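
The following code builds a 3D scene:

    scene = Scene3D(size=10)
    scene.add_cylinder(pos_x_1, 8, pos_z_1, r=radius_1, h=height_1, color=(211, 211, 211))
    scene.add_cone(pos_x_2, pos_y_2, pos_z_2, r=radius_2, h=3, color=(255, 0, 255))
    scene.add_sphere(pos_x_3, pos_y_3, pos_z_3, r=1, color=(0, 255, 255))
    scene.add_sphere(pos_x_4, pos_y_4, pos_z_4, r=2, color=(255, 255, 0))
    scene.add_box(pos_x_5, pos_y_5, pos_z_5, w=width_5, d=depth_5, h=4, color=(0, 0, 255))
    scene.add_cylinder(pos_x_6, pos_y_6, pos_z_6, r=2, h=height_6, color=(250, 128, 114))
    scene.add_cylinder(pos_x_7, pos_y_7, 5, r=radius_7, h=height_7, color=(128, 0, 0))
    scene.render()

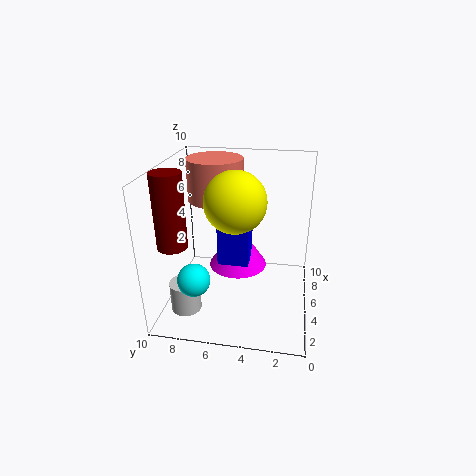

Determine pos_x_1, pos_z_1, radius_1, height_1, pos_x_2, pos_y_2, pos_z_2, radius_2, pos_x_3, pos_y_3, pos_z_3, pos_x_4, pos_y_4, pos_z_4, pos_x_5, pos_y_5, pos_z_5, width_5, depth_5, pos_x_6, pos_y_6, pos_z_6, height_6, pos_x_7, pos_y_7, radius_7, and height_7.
pos_x_1 = 2
pos_z_1 = 1
radius_1 = 1
height_1 = 2
pos_x_2 = 5
pos_y_2 = 5
pos_z_2 = 3
radius_2 = 2
pos_x_3 = 1
pos_y_3 = 7
pos_z_3 = 4
pos_x_4 = 4
pos_y_4 = 5
pos_z_4 = 8
pos_x_5 = 3
pos_y_5 = 4
pos_z_5 = 4
width_5 = 2
depth_5 = 2
pos_x_6 = 7
pos_y_6 = 7
pos_z_6 = 7
height_6 = 3
pos_x_7 = 3
pos_y_7 = 9
radius_7 = 1
height_7 = 5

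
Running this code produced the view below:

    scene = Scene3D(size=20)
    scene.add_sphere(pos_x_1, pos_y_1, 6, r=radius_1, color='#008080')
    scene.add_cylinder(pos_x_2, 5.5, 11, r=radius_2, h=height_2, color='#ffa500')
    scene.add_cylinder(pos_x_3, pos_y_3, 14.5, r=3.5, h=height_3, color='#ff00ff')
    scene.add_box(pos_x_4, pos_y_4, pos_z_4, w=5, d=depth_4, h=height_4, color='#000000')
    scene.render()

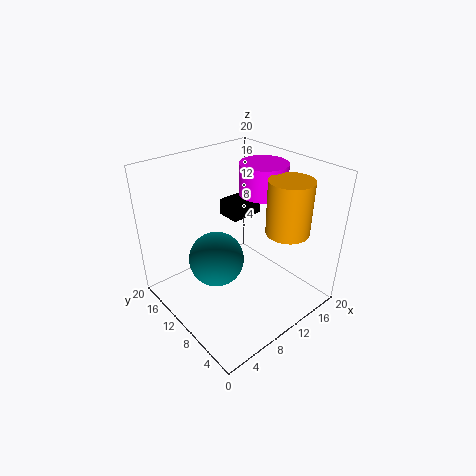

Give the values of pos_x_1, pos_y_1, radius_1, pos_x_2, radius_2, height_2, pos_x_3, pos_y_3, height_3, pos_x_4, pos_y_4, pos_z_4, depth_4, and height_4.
pos_x_1 = 8; pos_y_1 = 12.5; radius_1 = 4; pos_x_2 = 15; radius_2 = 3; height_2 = 7.5; pos_x_3 = 16; pos_y_3 = 11.5; height_3 = 4.5; pos_x_4 = 12; pos_y_4 = 13; pos_z_4 = 10.5; depth_4 = 3.5; height_4 = 2.5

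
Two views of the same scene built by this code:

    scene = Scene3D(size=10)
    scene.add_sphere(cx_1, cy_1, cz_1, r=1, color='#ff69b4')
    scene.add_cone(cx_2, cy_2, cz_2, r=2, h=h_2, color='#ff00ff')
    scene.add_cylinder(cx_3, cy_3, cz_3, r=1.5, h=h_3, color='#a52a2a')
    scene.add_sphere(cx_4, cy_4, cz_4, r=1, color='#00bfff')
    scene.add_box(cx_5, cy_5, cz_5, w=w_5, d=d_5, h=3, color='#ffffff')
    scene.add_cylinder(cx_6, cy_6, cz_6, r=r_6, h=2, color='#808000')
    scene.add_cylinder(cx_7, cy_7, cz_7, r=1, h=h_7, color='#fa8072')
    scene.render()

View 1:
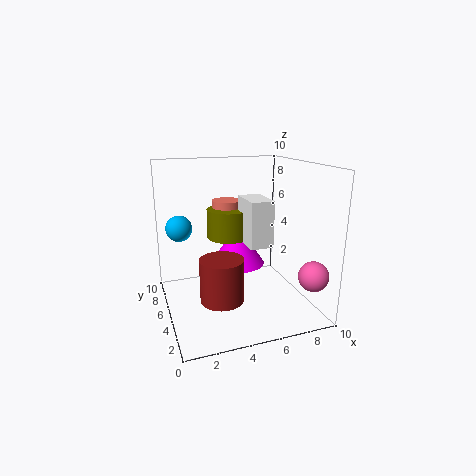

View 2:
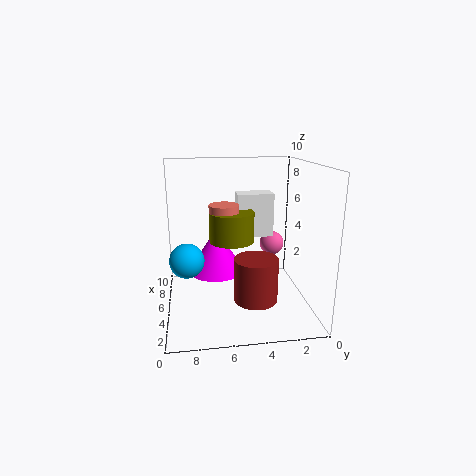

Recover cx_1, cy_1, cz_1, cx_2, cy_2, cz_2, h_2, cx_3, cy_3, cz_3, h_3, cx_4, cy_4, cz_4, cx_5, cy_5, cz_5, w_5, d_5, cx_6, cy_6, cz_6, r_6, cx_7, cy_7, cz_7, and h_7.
cx_1 = 9
cy_1 = 1.5
cz_1 = 3
cx_2 = 5.5
cy_2 = 6.5
cz_2 = 2.5
h_2 = 3
cx_3 = 3.5
cy_3 = 4
cz_3 = 1
h_3 = 3
cx_4 = 1.5
cy_4 = 8.5
cz_4 = 5
cx_5 = 5
cy_5 = 2.5
cz_5 = 5
w_5 = 1.5
d_5 = 2.5
cx_6 = 4.5
cy_6 = 5.5
cz_6 = 5
r_6 = 1.5
cx_7 = 4.5
cy_7 = 6
cz_7 = 6
h_7 = 1.5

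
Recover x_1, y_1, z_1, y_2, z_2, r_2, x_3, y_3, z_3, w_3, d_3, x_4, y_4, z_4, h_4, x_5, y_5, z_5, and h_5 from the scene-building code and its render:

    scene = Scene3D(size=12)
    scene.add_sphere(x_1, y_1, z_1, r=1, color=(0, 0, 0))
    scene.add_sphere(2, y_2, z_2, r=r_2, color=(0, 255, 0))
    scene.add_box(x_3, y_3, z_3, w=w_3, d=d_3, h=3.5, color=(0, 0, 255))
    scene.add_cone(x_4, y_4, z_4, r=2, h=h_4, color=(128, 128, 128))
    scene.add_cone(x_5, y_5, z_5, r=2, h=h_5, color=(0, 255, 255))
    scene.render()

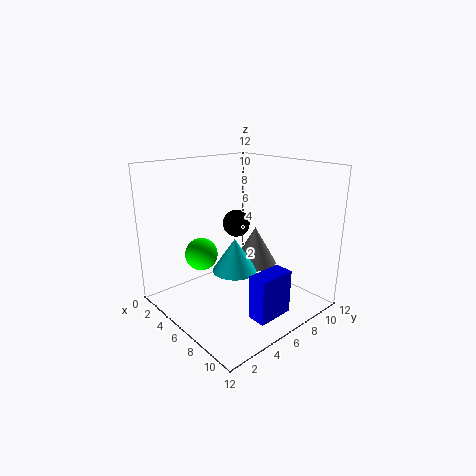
x_1 = 7.5
y_1 = 4.5
z_1 = 8
y_2 = 5
z_2 = 3.5
r_2 = 1.5
x_3 = 9.5
y_3 = 4
z_3 = 1
w_3 = 1.5
d_3 = 3
x_4 = 5
y_4 = 9
z_4 = 2.5
h_4 = 3.5
x_5 = 5
y_5 = 6.5
z_5 = 2.5
h_5 = 3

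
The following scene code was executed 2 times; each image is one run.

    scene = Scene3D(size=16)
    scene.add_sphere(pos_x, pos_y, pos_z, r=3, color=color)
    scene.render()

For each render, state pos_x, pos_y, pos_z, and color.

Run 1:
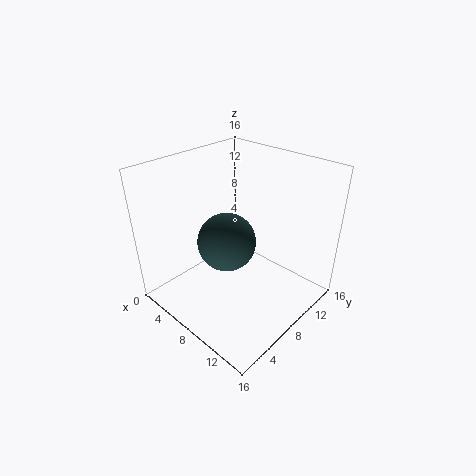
pos_x = 8.75; pos_y = 5.5; pos_z = 9; color = 'darkslategray'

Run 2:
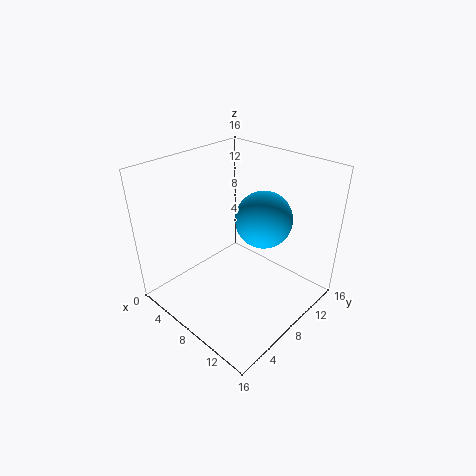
pos_x = 10.5; pos_y = 9.25; pos_z = 10.75; color = 'deepskyblue'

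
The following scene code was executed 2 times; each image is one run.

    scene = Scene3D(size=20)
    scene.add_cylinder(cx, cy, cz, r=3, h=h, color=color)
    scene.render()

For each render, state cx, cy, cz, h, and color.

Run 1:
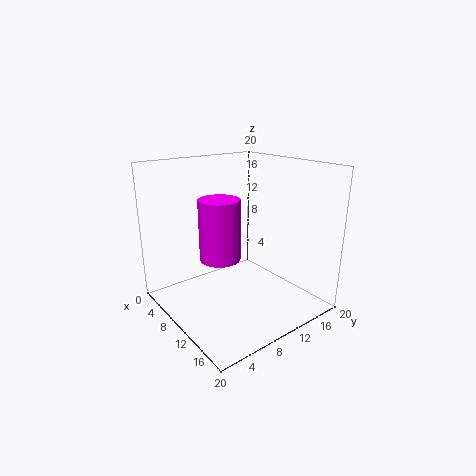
cx = 7, cy = 9, cz = 6, h = 9, color = 'magenta'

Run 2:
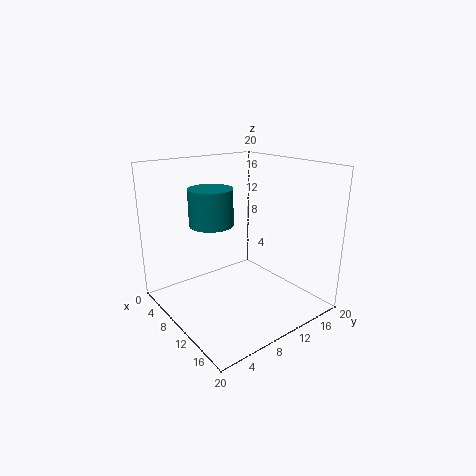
cx = 8, cy = 7, cz = 12, h = 5, color = 'teal'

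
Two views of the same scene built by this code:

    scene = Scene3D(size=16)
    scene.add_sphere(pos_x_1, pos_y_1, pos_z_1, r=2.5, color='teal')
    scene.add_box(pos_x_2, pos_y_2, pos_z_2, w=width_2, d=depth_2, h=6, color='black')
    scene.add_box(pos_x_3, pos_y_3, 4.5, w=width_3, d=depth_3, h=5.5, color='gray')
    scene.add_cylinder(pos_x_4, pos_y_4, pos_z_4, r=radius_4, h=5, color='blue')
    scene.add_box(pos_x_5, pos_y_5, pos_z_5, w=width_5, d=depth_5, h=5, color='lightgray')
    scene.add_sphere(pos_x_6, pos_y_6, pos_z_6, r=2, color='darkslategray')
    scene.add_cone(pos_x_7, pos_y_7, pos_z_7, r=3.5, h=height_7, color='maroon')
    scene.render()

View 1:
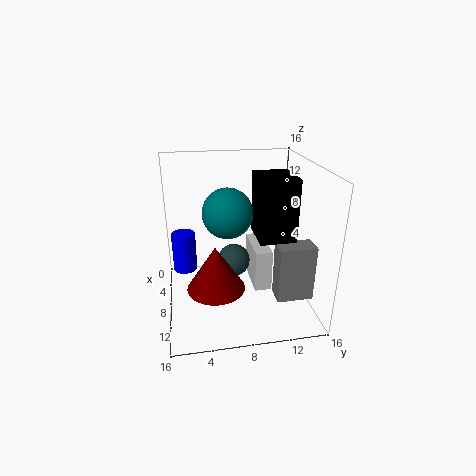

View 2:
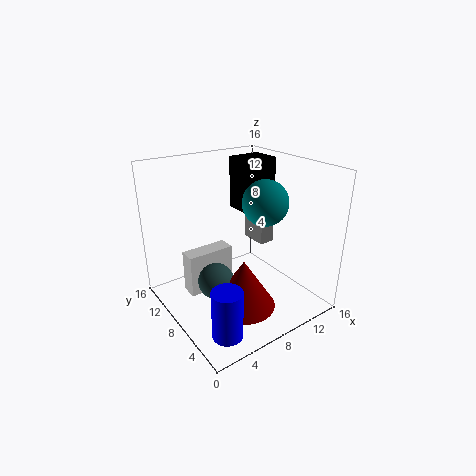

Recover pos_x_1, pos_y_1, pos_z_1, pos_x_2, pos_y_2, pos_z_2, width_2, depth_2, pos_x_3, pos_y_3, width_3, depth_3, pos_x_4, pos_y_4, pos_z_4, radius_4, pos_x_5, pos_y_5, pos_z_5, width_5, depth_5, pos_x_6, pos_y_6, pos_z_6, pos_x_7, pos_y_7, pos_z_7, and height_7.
pos_x_1 = 10.5; pos_y_1 = 6.5; pos_z_1 = 12; pos_x_2 = 10; pos_y_2 = 9; pos_z_2 = 10; width_2 = 4; depth_2 = 3.5; pos_x_3 = 13.5; pos_y_3 = 10.5; width_3 = 2; depth_3 = 3.5; pos_x_4 = 2.5; pos_y_4 = 2; pos_z_4 = 1.5; radius_4 = 1.5; pos_x_5 = 3; pos_y_5 = 10; pos_z_5 = 1; width_5 = 5.5; depth_5 = 2; pos_x_6 = 5; pos_y_6 = 8; pos_z_6 = 3.5; pos_x_7 = 7; pos_y_7 = 5.5; pos_z_7 = 1; height_7 = 5.5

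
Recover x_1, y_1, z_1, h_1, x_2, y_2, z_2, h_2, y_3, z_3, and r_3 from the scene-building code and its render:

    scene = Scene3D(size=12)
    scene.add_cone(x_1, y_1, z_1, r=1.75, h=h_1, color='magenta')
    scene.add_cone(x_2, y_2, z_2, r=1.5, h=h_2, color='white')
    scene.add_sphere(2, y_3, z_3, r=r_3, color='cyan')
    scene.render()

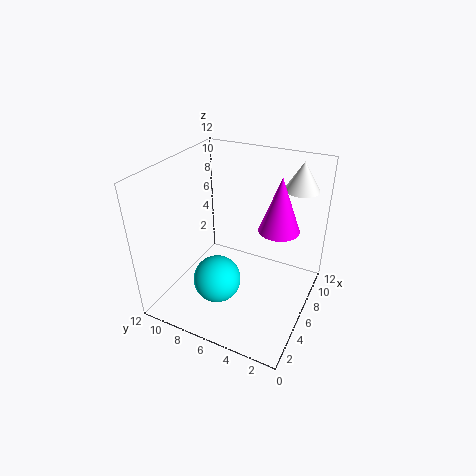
x_1 = 8.25, y_1 = 3.25, z_1 = 6.25, h_1 = 4.75, x_2 = 10.5, y_2 = 2.25, z_2 = 9.25, h_2 = 2.5, y_3 = 5.75, z_3 = 4.75, r_3 = 1.75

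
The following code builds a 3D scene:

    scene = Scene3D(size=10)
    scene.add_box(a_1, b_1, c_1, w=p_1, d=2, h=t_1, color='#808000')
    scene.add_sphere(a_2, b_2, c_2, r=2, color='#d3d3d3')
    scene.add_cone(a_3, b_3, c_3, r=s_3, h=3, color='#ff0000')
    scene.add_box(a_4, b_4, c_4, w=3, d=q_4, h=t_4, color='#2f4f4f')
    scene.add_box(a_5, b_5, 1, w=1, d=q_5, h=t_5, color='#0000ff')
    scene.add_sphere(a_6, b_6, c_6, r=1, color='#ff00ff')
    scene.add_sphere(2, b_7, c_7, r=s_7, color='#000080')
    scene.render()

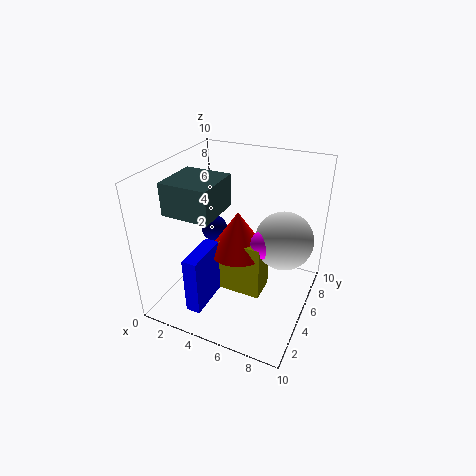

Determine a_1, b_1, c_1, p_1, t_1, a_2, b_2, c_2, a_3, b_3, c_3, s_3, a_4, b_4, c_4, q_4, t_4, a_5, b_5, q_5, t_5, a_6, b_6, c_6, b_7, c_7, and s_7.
a_1 = 4
b_1 = 4
c_1 = 1
p_1 = 3
t_1 = 4
a_2 = 8
b_2 = 6
c_2 = 5
a_3 = 5
b_3 = 5
c_3 = 4
s_3 = 2
a_4 = 2
b_4 = 1
c_4 = 8
q_4 = 3
t_4 = 2
a_5 = 3
b_5 = 1
q_5 = 3
t_5 = 4
a_6 = 7
b_6 = 5
c_6 = 5
b_7 = 7
c_7 = 4
s_7 = 1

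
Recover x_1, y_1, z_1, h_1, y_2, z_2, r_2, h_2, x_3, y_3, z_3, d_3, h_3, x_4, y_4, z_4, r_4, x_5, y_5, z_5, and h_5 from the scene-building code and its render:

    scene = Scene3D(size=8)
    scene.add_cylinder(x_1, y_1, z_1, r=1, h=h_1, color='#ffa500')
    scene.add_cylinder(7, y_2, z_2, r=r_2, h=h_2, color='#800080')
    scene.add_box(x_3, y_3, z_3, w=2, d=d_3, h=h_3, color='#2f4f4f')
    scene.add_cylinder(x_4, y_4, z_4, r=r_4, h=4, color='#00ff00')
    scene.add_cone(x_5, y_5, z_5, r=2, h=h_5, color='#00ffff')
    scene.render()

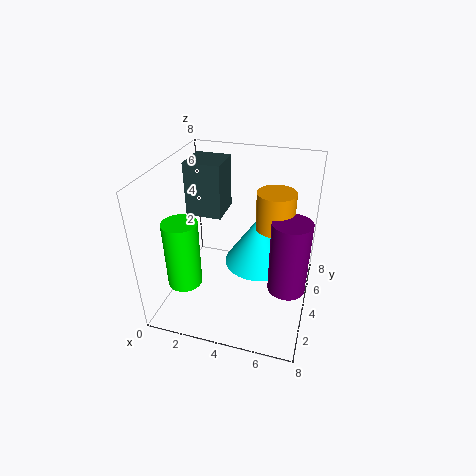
x_1 = 6, y_1 = 4, z_1 = 5, h_1 = 2, y_2 = 3, z_2 = 2, r_2 = 1, h_2 = 4, x_3 = 1, y_3 = 4, z_3 = 5, d_3 = 2, h_3 = 3, x_4 = 1, y_4 = 3, z_4 = 1, r_4 = 1, x_5 = 5, y_5 = 5, z_5 = 2, h_5 = 3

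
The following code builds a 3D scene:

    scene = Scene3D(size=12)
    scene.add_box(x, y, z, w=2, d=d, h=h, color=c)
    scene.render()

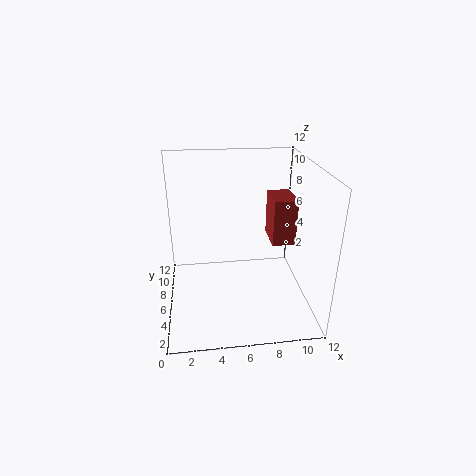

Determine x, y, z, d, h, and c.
x = 9
y = 6
z = 5
d = 3
h = 4
c = 'brown'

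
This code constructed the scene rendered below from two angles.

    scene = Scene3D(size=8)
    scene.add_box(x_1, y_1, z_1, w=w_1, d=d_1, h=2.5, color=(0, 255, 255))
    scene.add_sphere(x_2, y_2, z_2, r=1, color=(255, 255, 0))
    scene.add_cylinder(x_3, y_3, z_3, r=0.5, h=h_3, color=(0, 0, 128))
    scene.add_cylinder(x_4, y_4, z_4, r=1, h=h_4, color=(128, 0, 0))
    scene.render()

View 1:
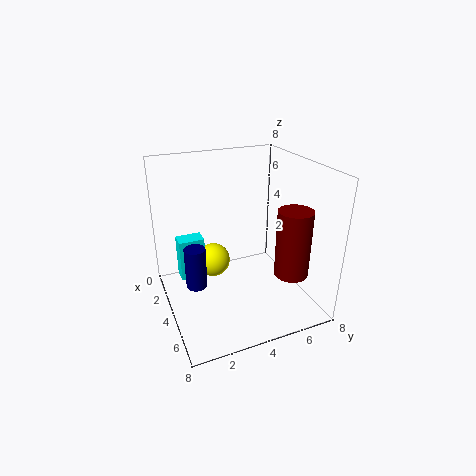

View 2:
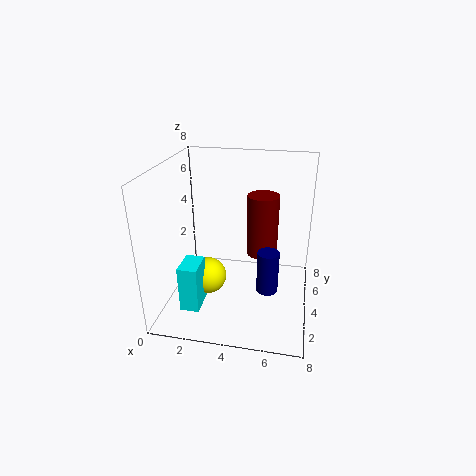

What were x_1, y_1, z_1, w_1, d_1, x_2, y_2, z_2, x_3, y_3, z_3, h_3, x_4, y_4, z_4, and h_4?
x_1 = 1.5; y_1 = 1; z_1 = 1; w_1 = 1; d_1 = 1.5; x_2 = 2.5; y_2 = 3; z_2 = 2; x_3 = 6; y_3 = 1; z_3 = 3; h_3 = 2; x_4 = 5; y_4 = 7; z_4 = 1.5; h_4 = 4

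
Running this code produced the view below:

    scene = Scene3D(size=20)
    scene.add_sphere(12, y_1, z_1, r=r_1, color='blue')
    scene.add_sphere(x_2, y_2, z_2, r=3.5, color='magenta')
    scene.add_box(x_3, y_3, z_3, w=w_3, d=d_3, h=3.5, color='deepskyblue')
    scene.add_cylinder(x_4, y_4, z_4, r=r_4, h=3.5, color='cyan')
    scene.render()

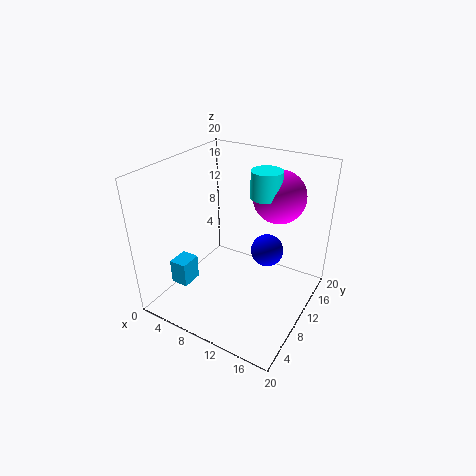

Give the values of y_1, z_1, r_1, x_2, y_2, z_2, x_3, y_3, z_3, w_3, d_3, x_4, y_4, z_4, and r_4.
y_1 = 15.5; z_1 = 5.5; r_1 = 2.5; x_2 = 14.5; y_2 = 13; z_2 = 16; x_3 = 2.5; y_3 = 4; z_3 = 3.5; w_3 = 2.5; d_3 = 3; x_4 = 13.5; y_4 = 11; z_4 = 16.5; r_4 = 2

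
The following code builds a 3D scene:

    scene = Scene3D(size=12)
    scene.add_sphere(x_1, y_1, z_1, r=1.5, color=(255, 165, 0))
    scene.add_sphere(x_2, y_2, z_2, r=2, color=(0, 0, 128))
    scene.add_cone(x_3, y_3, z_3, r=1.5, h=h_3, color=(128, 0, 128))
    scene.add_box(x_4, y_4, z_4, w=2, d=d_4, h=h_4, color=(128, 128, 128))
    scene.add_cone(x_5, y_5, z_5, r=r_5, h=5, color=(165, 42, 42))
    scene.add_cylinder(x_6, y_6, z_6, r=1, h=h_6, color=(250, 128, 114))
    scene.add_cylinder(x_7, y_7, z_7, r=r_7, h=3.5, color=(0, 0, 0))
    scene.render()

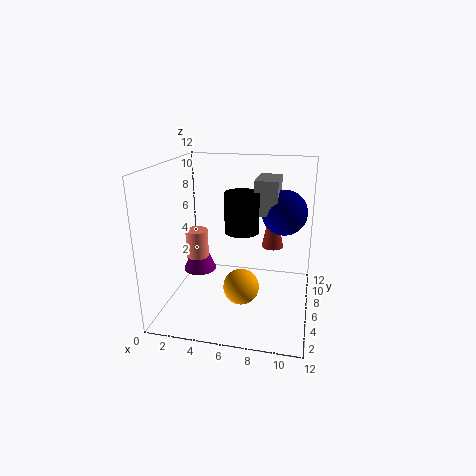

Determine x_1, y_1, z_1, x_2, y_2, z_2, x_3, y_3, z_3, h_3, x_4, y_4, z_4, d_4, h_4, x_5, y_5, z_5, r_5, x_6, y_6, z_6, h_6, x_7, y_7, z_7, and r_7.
x_1 = 6.5; y_1 = 5; z_1 = 2; x_2 = 9.5; y_2 = 9; z_2 = 7.5; x_3 = 2; y_3 = 7.5; z_3 = 2; h_3 = 3.5; x_4 = 7; y_4 = 7.5; z_4 = 7.5; d_4 = 3.5; h_4 = 3; x_5 = 8.5; y_5 = 9.5; z_5 = 4; r_5 = 1; x_6 = 2; y_6 = 7; z_6 = 3.5; h_6 = 2.5; x_7 = 6; y_7 = 7.5; z_7 = 6; r_7 = 1.5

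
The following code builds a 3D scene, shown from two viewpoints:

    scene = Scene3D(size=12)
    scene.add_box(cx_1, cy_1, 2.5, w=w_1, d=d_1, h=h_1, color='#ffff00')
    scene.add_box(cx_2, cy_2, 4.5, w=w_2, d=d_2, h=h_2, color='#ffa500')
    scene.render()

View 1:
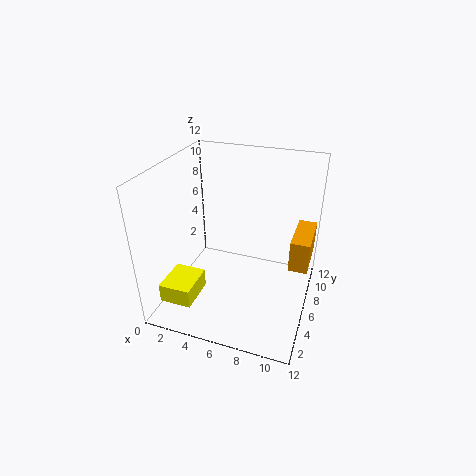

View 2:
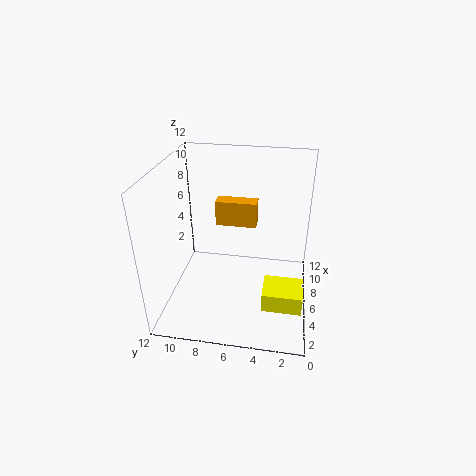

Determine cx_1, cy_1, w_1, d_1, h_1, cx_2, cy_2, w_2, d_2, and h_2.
cx_1 = 1.5, cy_1 = 0.5, w_1 = 2.5, d_1 = 3, h_1 = 1.5, cx_2 = 10.5, cy_2 = 5, w_2 = 1.5, d_2 = 4, h_2 = 2.5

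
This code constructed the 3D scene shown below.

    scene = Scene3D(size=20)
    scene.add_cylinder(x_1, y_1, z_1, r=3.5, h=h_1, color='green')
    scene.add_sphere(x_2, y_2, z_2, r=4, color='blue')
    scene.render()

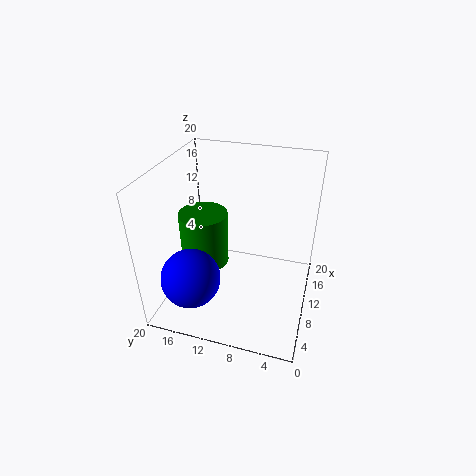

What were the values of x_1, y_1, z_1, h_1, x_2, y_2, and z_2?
x_1 = 11; y_1 = 15.5; z_1 = 4.5; h_1 = 8; x_2 = 4.5; y_2 = 15; z_2 = 6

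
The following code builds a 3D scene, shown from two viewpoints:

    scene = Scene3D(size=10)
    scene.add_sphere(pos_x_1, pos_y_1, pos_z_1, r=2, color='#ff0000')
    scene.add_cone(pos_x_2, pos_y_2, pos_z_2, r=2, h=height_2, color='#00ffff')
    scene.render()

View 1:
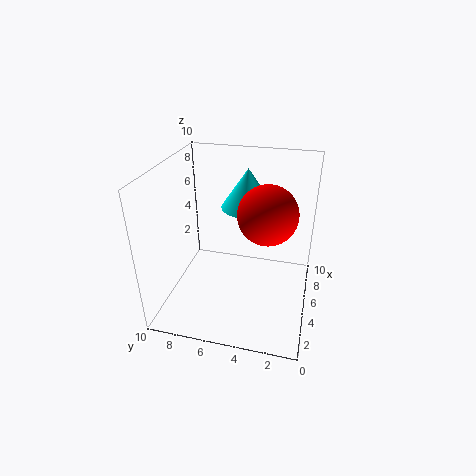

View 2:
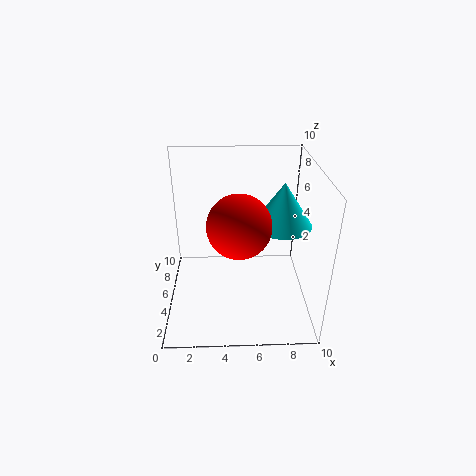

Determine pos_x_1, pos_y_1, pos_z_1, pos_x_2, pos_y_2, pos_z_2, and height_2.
pos_x_1 = 5, pos_y_1 = 3, pos_z_1 = 7, pos_x_2 = 8, pos_y_2 = 5, pos_z_2 = 6, height_2 = 3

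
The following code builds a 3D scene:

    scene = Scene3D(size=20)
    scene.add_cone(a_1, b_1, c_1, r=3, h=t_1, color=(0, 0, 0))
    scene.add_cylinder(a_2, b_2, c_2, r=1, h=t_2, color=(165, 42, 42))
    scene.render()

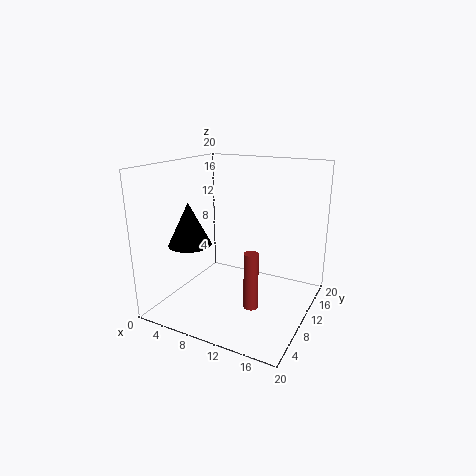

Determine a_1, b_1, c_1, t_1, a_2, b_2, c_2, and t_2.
a_1 = 4
b_1 = 7
c_1 = 9
t_1 = 6
a_2 = 13
b_2 = 8
c_2 = 1
t_2 = 8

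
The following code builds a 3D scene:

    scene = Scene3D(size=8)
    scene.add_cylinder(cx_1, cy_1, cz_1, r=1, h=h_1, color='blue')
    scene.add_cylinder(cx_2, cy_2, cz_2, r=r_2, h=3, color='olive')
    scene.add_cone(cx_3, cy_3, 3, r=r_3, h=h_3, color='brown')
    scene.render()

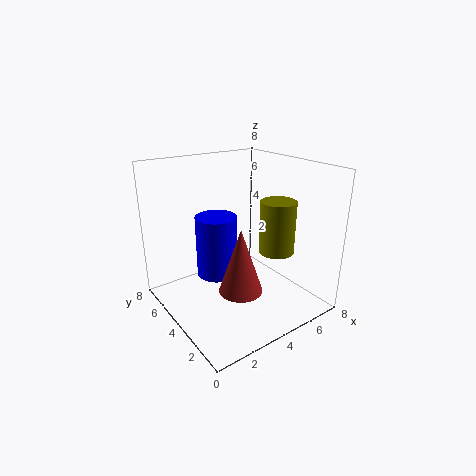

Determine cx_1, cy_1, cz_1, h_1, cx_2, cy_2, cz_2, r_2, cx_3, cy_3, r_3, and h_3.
cx_1 = 2, cy_1 = 3, cz_1 = 3, h_1 = 3, cx_2 = 6, cy_2 = 3, cz_2 = 3, r_2 = 1, cx_3 = 2, cy_3 = 1, r_3 = 1, h_3 = 3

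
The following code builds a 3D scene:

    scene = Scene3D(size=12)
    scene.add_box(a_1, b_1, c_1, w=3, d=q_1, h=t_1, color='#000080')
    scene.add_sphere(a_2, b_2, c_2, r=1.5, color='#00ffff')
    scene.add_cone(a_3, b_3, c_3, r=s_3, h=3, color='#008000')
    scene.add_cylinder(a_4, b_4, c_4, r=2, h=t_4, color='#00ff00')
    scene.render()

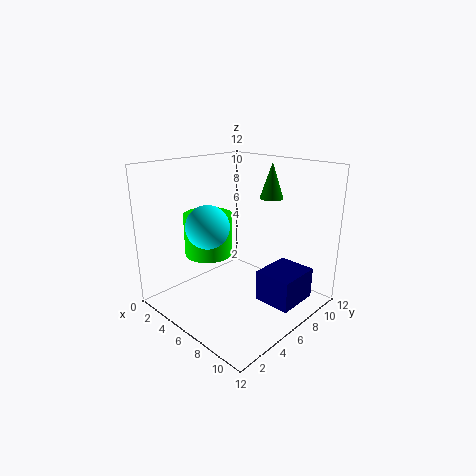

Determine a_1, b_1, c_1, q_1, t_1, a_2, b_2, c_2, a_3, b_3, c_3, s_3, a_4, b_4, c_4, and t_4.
a_1 = 8.5, b_1 = 5.5, c_1 = 1.5, q_1 = 3.5, t_1 = 2.5, a_2 = 7.5, b_2 = 1.5, c_2 = 8.5, a_3 = 7, b_3 = 9, c_3 = 9, s_3 = 1, a_4 = 4, b_4 = 4.5, c_4 = 4.5, t_4 = 3.5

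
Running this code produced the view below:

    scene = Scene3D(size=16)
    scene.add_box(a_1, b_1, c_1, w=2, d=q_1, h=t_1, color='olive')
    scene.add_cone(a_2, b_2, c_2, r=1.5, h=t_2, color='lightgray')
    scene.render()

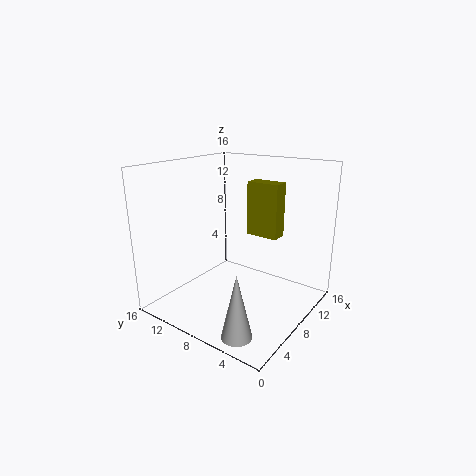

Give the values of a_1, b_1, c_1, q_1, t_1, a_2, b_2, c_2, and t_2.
a_1 = 12
b_1 = 5.5
c_1 = 7
q_1 = 4
t_1 = 6.5
a_2 = 1.5
b_2 = 3.5
c_2 = 1
t_2 = 6.5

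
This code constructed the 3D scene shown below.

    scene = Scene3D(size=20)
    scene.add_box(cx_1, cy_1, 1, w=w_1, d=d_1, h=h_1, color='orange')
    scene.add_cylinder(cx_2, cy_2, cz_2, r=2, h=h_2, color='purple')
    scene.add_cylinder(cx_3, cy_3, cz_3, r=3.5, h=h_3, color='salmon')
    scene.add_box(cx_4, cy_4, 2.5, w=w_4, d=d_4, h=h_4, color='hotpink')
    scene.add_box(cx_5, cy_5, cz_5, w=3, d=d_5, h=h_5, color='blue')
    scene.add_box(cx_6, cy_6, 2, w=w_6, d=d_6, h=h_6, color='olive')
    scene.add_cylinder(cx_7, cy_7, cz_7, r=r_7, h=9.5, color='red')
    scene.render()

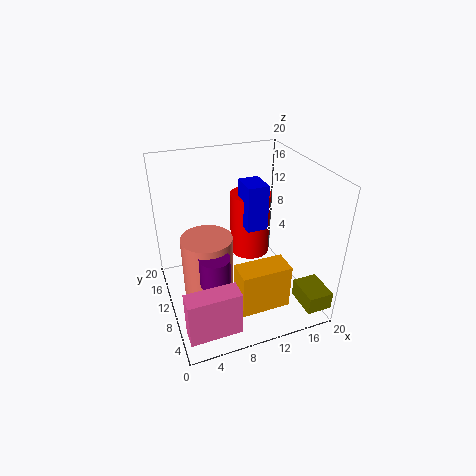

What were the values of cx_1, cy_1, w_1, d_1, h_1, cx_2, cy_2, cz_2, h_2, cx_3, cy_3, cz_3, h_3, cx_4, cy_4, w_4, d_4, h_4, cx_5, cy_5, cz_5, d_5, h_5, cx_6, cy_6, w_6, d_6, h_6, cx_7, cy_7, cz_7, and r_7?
cx_1 = 8.5, cy_1 = 4, w_1 = 7, d_1 = 3.5, h_1 = 6.5, cx_2 = 5.5, cy_2 = 6.5, cz_2 = 6, h_2 = 4, cx_3 = 5.5, cy_3 = 10, cz_3 = 1.5, h_3 = 9.5, cx_4 = 0.5, cy_4 = 0.5, w_4 = 6.5, d_4 = 2.5, h_4 = 6, cx_5 = 11.5, cy_5 = 10, cz_5 = 10.5, d_5 = 4, h_5 = 6.5, cx_6 = 16.5, cy_6 = 0.5, w_6 = 3.5, d_6 = 4.5, h_6 = 2.5, cx_7 = 13.5, cy_7 = 14, cz_7 = 5, r_7 = 3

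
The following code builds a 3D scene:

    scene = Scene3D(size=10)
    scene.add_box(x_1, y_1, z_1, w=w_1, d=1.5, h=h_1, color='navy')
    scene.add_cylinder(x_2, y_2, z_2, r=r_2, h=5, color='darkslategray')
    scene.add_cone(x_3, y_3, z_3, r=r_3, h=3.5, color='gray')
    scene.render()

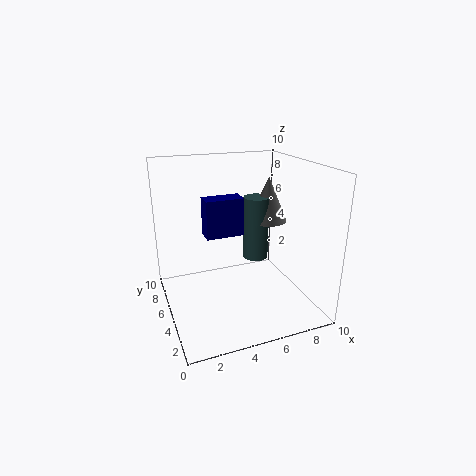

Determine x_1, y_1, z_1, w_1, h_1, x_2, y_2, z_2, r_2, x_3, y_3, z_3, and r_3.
x_1 = 3.5
y_1 = 7.5
z_1 = 4
w_1 = 3
h_1 = 3
x_2 = 7.5
y_2 = 7.5
z_2 = 2
r_2 = 1
x_3 = 8.5
y_3 = 7.5
z_3 = 5
r_3 = 1.5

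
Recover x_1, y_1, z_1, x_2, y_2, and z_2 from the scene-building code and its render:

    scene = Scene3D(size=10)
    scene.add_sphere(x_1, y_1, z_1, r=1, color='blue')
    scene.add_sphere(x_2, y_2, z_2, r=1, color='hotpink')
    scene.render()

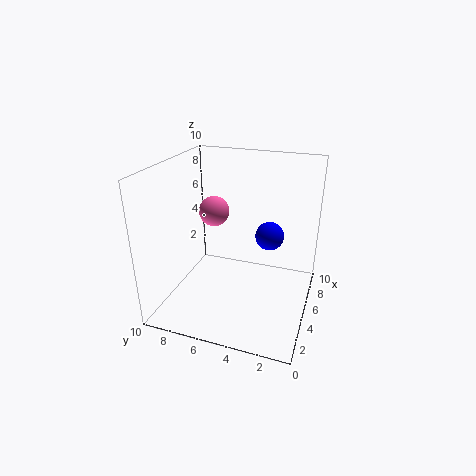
x_1 = 6, y_1 = 3, z_1 = 5, x_2 = 4.5, y_2 = 6.5, z_2 = 7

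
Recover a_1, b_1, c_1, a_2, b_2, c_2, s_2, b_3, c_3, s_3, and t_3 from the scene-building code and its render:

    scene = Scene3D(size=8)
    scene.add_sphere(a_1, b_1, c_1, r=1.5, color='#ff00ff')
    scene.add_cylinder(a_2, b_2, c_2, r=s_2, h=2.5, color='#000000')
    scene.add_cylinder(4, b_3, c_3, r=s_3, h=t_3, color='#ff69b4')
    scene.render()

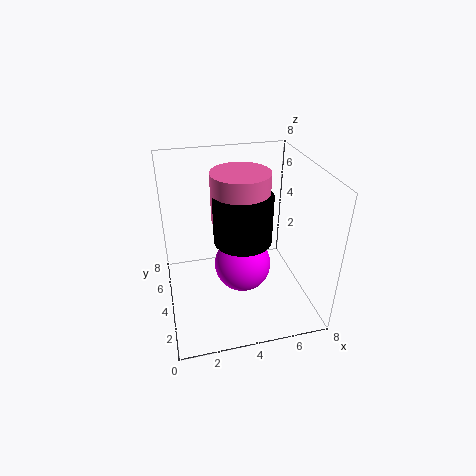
a_1 = 4, b_1 = 3, c_1 = 3, a_2 = 4, b_2 = 3, c_2 = 4.5, s_2 = 1.5, b_3 = 3.5, c_3 = 5.5, s_3 = 1.5, t_3 = 2.5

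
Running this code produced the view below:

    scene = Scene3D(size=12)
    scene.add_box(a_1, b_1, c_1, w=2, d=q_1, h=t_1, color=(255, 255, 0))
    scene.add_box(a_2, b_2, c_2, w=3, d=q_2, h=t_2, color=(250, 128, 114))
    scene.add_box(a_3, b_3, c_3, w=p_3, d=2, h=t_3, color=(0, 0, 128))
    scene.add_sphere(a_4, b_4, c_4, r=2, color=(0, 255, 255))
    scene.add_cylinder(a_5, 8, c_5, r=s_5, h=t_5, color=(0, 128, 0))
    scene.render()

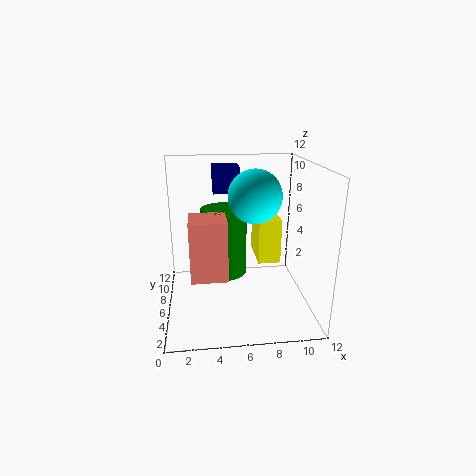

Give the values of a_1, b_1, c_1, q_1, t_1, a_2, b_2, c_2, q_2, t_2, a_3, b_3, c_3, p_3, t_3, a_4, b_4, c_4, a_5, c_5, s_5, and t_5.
a_1 = 8; b_1 = 7; c_1 = 3; q_1 = 4; t_1 = 4; a_2 = 2; b_2 = 4; c_2 = 3; q_2 = 3; t_2 = 5; a_3 = 4; b_3 = 5; c_3 = 10; p_3 = 2; t_3 = 2; a_4 = 7; b_4 = 4; c_4 = 10; a_5 = 5; c_5 = 2; s_5 = 2; t_5 = 6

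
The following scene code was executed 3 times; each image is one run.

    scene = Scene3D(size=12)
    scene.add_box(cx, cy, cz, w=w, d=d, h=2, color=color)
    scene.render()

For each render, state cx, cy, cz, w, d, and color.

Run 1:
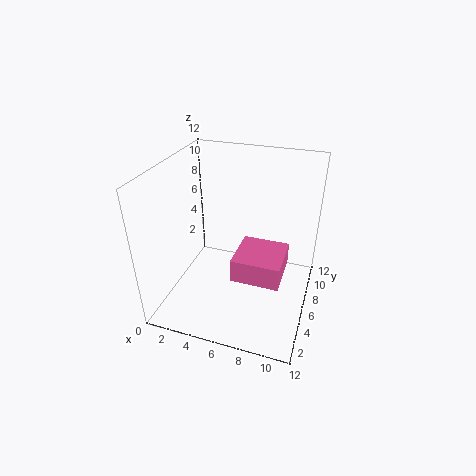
cx = 6, cy = 4, cz = 3, w = 4, d = 4, color = 'hotpink'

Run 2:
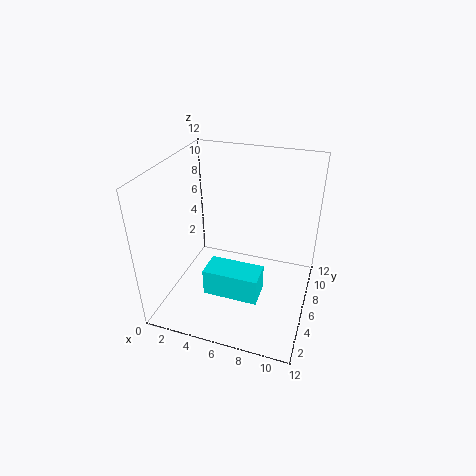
cx = 5, cy = 1, cz = 4, w = 4, d = 2, color = 'cyan'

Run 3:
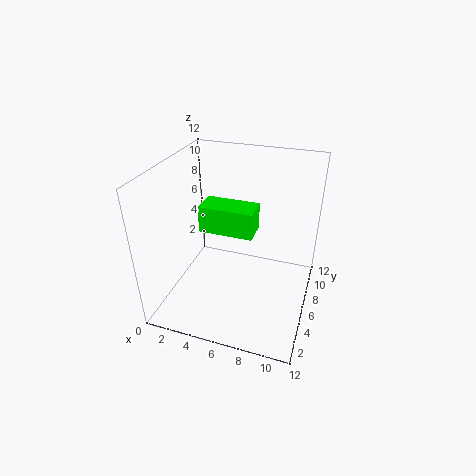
cx = 4, cy = 3, cz = 8, w = 4, d = 2, color = 'lime'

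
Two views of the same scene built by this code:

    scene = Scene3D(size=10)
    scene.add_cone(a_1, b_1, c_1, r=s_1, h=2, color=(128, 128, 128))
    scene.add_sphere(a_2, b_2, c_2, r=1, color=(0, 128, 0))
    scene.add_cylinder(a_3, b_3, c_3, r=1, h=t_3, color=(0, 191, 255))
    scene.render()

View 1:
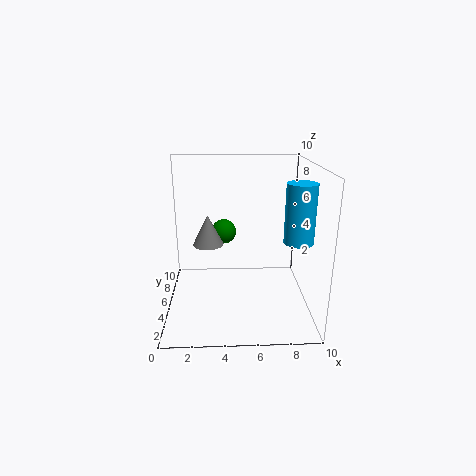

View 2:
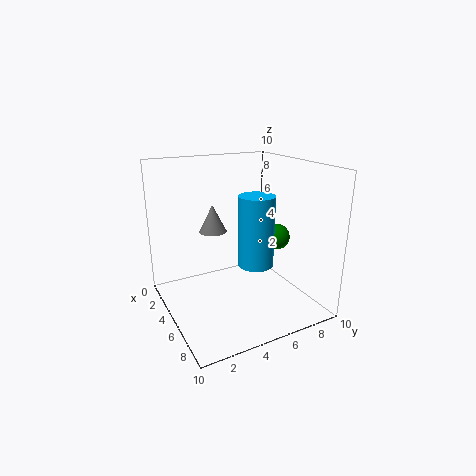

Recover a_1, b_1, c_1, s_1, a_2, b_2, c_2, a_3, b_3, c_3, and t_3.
a_1 = 3
b_1 = 4
c_1 = 5
s_1 = 1
a_2 = 4
b_2 = 9
c_2 = 4
a_3 = 9
b_3 = 4
c_3 = 5
t_3 = 4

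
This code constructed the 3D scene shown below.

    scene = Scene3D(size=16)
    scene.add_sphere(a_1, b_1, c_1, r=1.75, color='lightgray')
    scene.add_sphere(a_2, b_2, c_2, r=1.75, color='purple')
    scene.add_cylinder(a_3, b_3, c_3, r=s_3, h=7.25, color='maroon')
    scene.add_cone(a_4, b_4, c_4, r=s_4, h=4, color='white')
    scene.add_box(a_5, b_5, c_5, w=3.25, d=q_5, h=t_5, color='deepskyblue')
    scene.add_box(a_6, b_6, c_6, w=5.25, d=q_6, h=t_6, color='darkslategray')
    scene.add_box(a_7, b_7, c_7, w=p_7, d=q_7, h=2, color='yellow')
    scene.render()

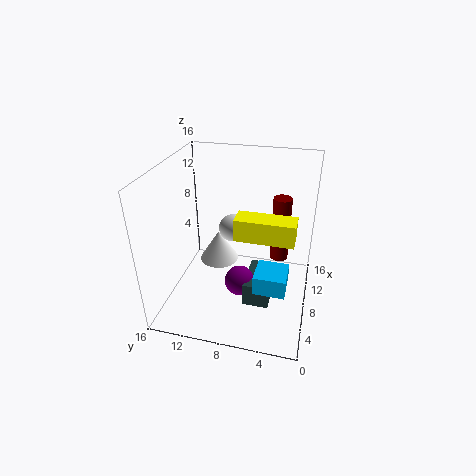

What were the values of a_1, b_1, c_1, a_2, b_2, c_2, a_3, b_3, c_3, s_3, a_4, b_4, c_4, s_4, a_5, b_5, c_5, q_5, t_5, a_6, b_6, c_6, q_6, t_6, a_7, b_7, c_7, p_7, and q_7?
a_1 = 13
b_1 = 10
c_1 = 6.25
a_2 = 7.75
b_2 = 7.75
c_2 = 2.25
a_3 = 9.25
b_3 = 3.5
c_3 = 5.5
s_3 = 1
a_4 = 12.5
b_4 = 11.75
c_4 = 1.75
s_4 = 2.5
a_5 = 3
b_5 = 2
c_5 = 4.75
q_5 = 3.25
t_5 = 2
a_6 = 6
b_6 = 4
c_6 = 0.25
q_6 = 3
t_6 = 2.75
a_7 = 1.5
b_7 = 1.5
c_7 = 11.75
p_7 = 2
q_7 = 5.25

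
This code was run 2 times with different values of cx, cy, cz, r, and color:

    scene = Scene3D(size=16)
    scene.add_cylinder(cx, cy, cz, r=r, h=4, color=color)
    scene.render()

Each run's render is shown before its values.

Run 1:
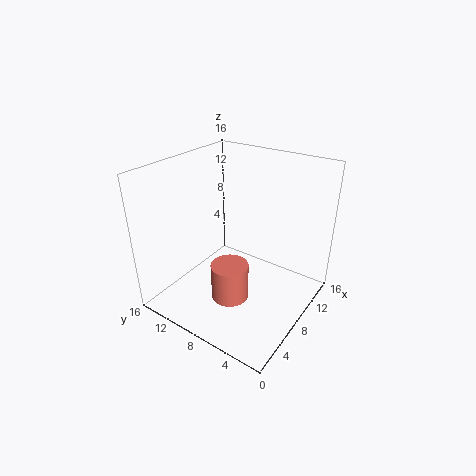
cx = 5, cy = 7, cz = 2.5, r = 2, color = 'salmon'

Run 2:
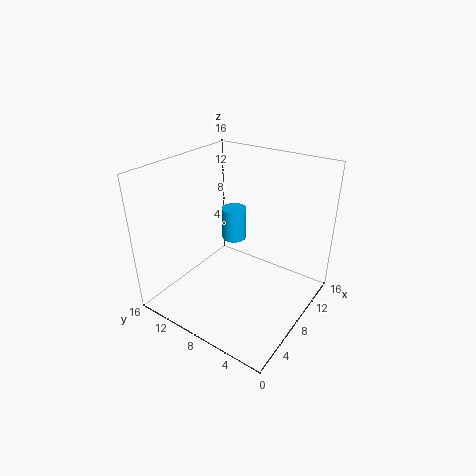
cx = 11.5, cy = 11, cz = 5.5, r = 1.5, color = 'deepskyblue'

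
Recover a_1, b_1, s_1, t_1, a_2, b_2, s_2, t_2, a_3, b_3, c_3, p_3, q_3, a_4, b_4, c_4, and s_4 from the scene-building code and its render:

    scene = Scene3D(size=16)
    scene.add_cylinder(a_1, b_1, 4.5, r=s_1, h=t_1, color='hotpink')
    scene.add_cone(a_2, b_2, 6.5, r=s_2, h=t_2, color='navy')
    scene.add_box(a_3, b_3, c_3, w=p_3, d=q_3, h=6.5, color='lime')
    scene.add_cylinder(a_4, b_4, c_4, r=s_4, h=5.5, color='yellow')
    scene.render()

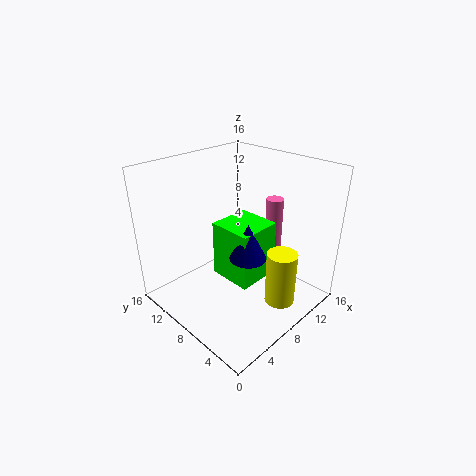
a_1 = 13, b_1 = 7, s_1 = 1, t_1 = 7, a_2 = 7.5, b_2 = 6, s_2 = 2, t_2 = 4, a_3 = 6.5, b_3 = 5.5, c_3 = 3, p_3 = 5, q_3 = 5, a_4 = 7.5, b_4 = 1.5, c_4 = 3.5, s_4 = 1.5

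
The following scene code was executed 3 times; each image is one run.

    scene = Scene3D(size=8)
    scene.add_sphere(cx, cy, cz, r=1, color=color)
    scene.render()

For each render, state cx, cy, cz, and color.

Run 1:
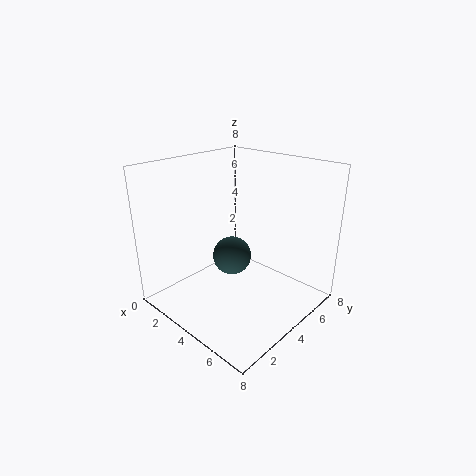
cx = 4.5
cy = 3
cz = 3.5
color = 'darkslategray'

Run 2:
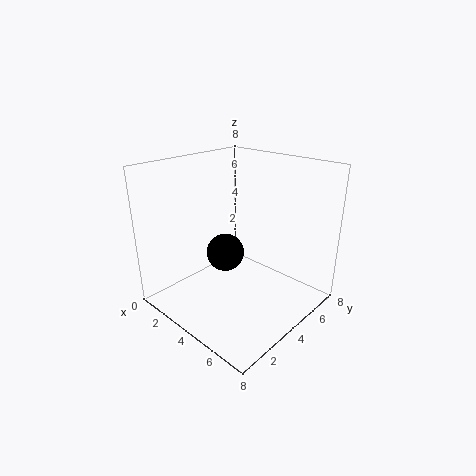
cx = 4
cy = 3
cz = 3.5
color = 'black'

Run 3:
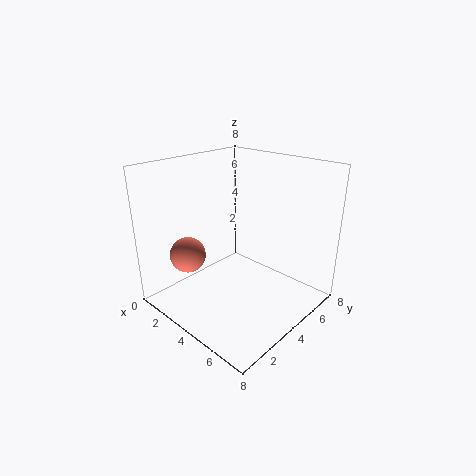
cx = 2
cy = 2
cz = 3
color = 'salmon'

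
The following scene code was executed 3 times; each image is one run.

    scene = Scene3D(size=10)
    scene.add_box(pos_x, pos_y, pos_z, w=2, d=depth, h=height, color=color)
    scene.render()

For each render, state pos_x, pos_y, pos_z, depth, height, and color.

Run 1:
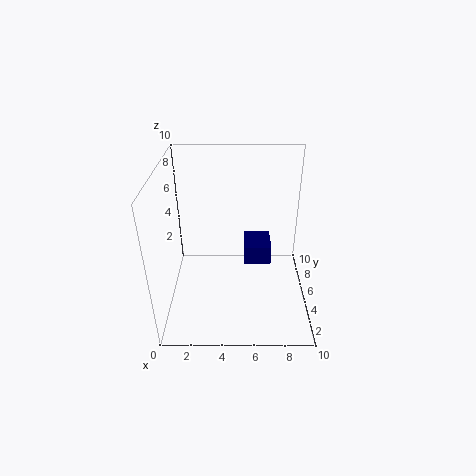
pos_x = 5.5; pos_y = 6; pos_z = 2; depth = 2.5; height = 1.5; color = 'navy'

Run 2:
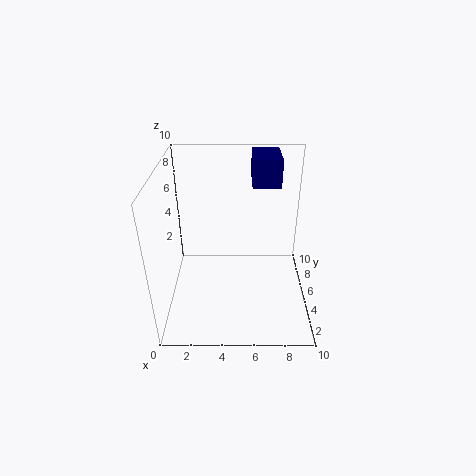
pos_x = 6; pos_y = 6.5; pos_z = 8; depth = 3; height = 2; color = 'navy'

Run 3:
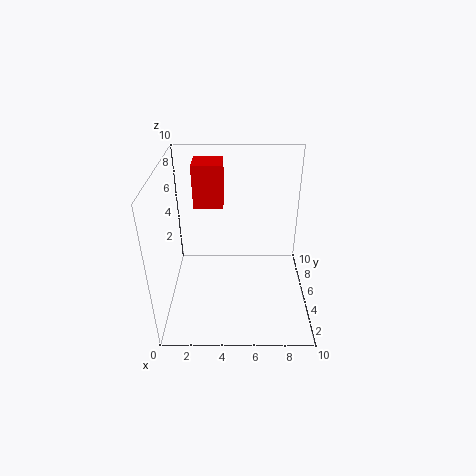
pos_x = 2; pos_y = 5.5; pos_z = 7; depth = 2; height = 3; color = 'red'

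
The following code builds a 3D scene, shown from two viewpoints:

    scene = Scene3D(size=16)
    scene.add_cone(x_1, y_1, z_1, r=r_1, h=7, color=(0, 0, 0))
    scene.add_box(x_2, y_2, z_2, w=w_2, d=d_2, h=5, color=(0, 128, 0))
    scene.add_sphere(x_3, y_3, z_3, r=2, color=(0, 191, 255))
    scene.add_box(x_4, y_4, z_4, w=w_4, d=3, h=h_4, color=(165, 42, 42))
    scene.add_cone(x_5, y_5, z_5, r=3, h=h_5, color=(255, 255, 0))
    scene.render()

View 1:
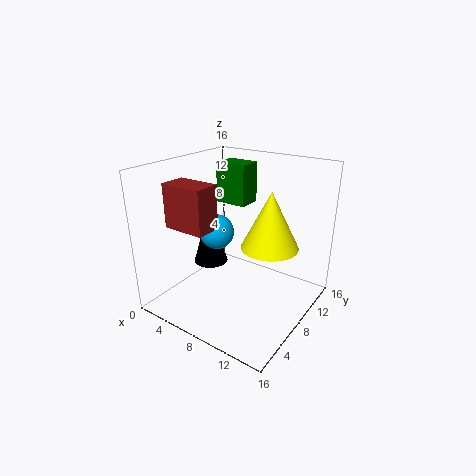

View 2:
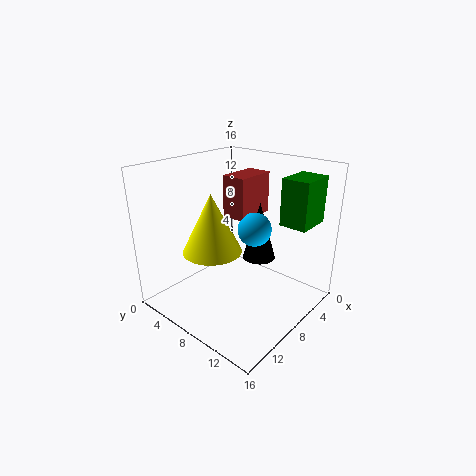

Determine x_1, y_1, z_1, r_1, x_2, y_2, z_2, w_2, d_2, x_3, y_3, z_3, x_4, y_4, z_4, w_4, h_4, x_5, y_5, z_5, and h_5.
x_1 = 4, y_1 = 8, z_1 = 4, r_1 = 2, x_2 = 2, y_2 = 12, z_2 = 10, w_2 = 4, d_2 = 3, x_3 = 5, y_3 = 8, z_3 = 8, x_4 = 1, y_4 = 4, z_4 = 9, w_4 = 5, h_4 = 5, x_5 = 12, y_5 = 8, z_5 = 8, h_5 = 6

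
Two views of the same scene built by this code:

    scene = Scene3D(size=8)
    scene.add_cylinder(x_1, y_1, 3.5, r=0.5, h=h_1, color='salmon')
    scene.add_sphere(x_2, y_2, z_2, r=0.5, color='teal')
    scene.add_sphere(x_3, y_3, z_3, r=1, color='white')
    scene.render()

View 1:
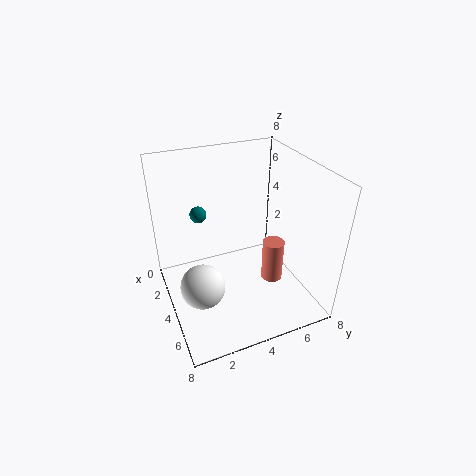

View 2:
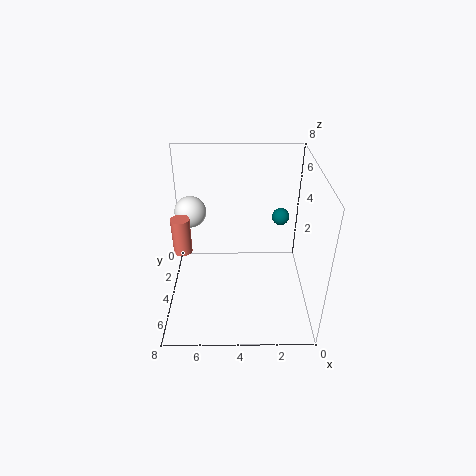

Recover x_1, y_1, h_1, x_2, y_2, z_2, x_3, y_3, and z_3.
x_1 = 7; y_1 = 4.5; h_1 = 2; x_2 = 1.5; y_2 = 2.5; z_2 = 4.5; x_3 = 7; y_3 = 1; z_3 = 4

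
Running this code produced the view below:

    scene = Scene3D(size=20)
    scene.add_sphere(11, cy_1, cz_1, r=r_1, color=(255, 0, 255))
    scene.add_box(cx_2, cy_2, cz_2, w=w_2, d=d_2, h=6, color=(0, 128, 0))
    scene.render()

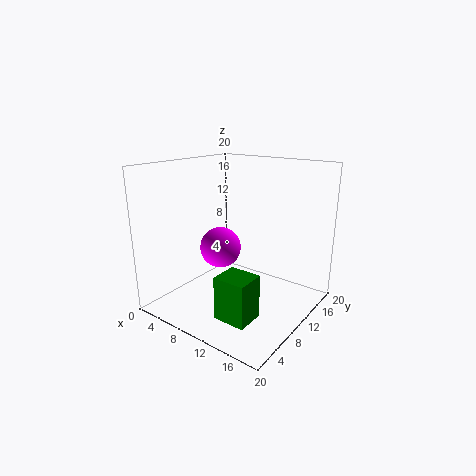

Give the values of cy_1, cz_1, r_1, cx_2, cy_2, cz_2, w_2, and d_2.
cy_1 = 5, cz_1 = 10.5, r_1 = 2.5, cx_2 = 10.5, cy_2 = 4, cz_2 = 0.5, w_2 = 4.5, d_2 = 4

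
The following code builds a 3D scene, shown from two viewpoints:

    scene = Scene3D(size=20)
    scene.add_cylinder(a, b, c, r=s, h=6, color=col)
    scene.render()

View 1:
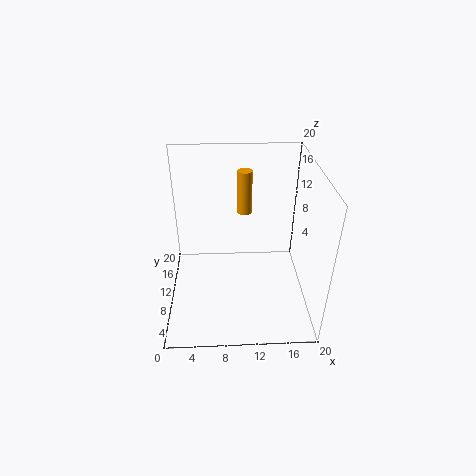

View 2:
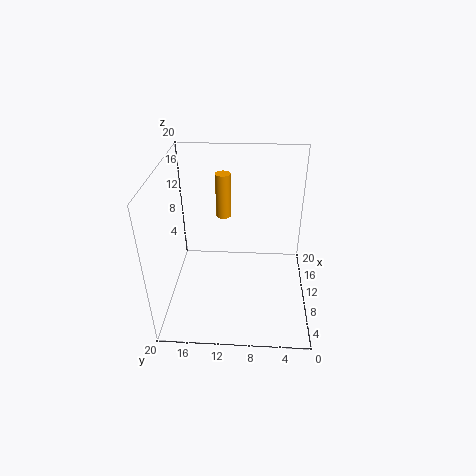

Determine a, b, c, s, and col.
a = 11; b = 12; c = 13; s = 1; col = 'orange'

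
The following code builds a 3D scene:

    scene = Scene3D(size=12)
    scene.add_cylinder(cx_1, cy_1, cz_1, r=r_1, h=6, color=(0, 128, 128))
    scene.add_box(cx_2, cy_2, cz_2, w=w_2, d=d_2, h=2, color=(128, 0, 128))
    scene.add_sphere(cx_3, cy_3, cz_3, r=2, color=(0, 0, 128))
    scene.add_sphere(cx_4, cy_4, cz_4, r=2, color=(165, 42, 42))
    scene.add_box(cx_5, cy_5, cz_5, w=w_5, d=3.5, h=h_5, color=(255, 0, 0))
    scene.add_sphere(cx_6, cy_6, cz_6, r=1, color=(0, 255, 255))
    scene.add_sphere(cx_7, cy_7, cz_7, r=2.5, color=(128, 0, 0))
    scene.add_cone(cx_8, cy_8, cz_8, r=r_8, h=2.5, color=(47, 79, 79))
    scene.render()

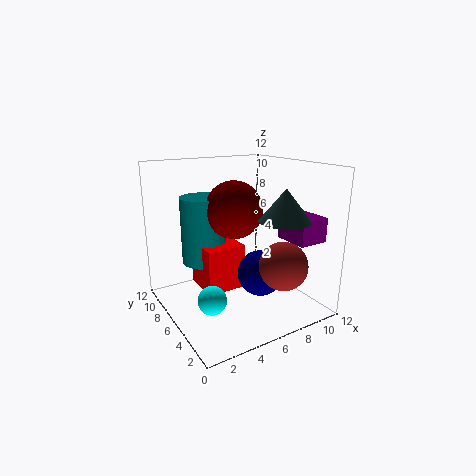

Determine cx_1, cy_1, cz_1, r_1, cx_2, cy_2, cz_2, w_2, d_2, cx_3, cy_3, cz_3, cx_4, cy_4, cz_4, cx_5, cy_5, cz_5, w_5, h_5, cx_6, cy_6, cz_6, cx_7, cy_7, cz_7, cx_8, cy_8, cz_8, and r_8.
cx_1 = 4.5; cy_1 = 9.5; cz_1 = 3; r_1 = 2; cx_2 = 9; cy_2 = 1.5; cz_2 = 6; w_2 = 2.5; d_2 = 3; cx_3 = 8; cy_3 = 5.5; cz_3 = 2.5; cx_4 = 8.5; cy_4 = 3; cz_4 = 4; cx_5 = 3.5; cy_5 = 6.5; cz_5 = 1; w_5 = 3.5; h_5 = 4; cx_6 = 1.5; cy_6 = 2; cz_6 = 3.5; cx_7 = 6.5; cy_7 = 7.5; cz_7 = 8; cx_8 = 8; cy_8 = 2.5; cz_8 = 8; r_8 = 2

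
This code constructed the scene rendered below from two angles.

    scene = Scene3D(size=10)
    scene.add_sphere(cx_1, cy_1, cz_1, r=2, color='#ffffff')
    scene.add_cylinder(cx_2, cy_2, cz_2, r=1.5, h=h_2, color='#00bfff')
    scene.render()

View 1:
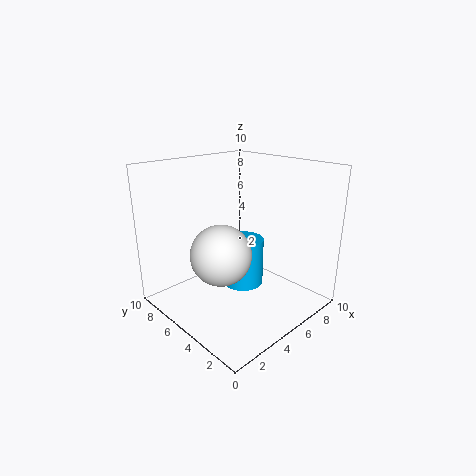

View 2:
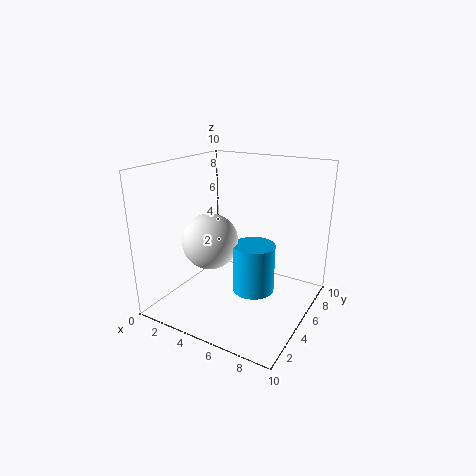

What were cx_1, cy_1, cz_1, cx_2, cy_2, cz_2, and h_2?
cx_1 = 3; cy_1 = 4.5; cz_1 = 4.5; cx_2 = 6; cy_2 = 5.5; cz_2 = 1; h_2 = 3.5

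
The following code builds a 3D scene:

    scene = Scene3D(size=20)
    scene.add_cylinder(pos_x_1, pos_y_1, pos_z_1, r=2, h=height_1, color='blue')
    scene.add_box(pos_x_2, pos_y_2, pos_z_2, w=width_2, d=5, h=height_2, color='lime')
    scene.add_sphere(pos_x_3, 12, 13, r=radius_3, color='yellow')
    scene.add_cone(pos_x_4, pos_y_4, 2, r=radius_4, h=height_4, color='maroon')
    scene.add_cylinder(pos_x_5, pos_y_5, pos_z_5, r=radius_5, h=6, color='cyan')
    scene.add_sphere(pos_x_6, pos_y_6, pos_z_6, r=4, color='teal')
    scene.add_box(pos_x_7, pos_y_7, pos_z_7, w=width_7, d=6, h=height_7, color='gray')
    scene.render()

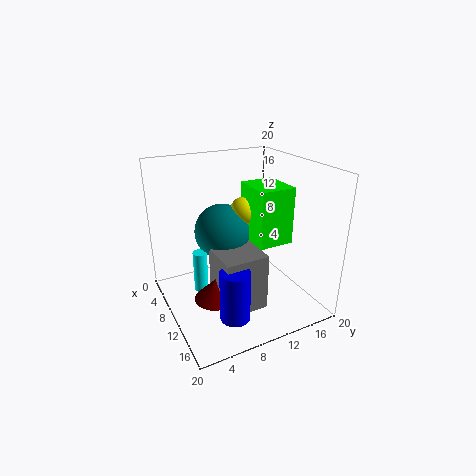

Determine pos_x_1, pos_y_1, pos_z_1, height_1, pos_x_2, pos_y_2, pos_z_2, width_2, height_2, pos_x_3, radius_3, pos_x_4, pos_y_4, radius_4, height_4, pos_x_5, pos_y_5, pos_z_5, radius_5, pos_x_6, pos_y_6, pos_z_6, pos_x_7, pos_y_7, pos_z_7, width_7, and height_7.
pos_x_1 = 15; pos_y_1 = 7; pos_z_1 = 1; height_1 = 7; pos_x_2 = 7; pos_y_2 = 12; pos_z_2 = 9; width_2 = 6; height_2 = 8; pos_x_3 = 8; radius_3 = 2; pos_x_4 = 11; pos_y_4 = 6; radius_4 = 3; height_4 = 3; pos_x_5 = 8; pos_y_5 = 5; pos_z_5 = 2; radius_5 = 1; pos_x_6 = 7; pos_y_6 = 9; pos_z_6 = 10; pos_x_7 = 9; pos_y_7 = 6; pos_z_7 = 1; width_7 = 6; height_7 = 8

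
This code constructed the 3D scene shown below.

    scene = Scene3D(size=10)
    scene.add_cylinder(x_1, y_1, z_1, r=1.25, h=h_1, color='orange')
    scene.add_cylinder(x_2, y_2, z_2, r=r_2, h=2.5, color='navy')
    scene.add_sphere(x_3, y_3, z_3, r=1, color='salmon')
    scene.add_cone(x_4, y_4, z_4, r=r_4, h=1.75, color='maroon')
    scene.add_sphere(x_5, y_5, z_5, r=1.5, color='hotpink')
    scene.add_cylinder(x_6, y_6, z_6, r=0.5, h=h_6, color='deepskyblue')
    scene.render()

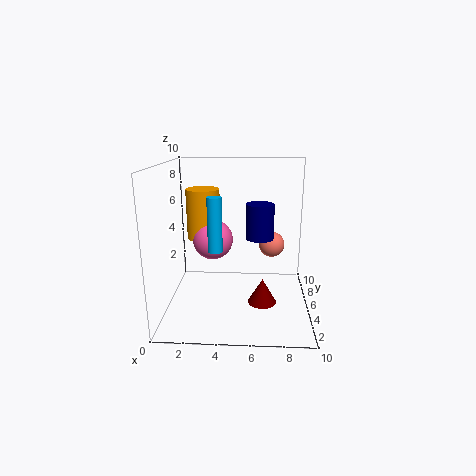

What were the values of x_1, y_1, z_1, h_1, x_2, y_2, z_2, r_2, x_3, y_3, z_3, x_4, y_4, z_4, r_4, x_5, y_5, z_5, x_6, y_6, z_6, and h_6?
x_1 = 2.25; y_1 = 7.25; z_1 = 4.25; h_1 = 3.75; x_2 = 6.5; y_2 = 5.75; z_2 = 4.75; r_2 = 1; x_3 = 7.5; y_3 = 8; z_3 = 3.5; x_4 = 6.75; y_4 = 4.25; z_4 = 0.5; r_4 = 1; x_5 = 3; y_5 = 6.75; z_5 = 4.25; x_6 = 3.5; y_6 = 4.25; z_6 = 4.25; h_6 = 3.75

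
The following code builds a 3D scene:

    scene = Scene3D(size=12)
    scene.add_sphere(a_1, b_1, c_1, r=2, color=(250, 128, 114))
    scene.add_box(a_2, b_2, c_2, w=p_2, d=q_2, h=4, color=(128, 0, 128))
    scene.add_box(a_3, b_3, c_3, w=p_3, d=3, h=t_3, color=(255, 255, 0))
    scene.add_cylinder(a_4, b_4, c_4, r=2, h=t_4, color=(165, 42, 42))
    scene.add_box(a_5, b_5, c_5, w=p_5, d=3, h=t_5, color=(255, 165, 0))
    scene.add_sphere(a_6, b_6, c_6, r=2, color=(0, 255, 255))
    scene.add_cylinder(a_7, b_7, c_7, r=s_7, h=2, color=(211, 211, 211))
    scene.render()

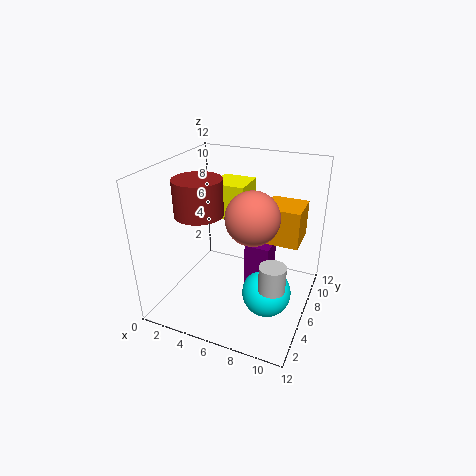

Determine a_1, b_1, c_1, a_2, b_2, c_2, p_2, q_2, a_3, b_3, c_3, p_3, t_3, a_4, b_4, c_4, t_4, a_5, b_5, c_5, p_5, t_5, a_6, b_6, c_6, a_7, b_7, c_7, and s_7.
a_1 = 8, b_1 = 4, c_1 = 9, a_2 = 7, b_2 = 5, c_2 = 2, p_2 = 2, q_2 = 2, a_3 = 3, b_3 = 7, c_3 = 7, p_3 = 3, t_3 = 3, a_4 = 3, b_4 = 5, c_4 = 8, t_4 = 3, a_5 = 8, b_5 = 6, c_5 = 6, p_5 = 3, t_5 = 3, a_6 = 9, b_6 = 5, c_6 = 2, a_7 = 10, b_7 = 3, c_7 = 4, s_7 = 1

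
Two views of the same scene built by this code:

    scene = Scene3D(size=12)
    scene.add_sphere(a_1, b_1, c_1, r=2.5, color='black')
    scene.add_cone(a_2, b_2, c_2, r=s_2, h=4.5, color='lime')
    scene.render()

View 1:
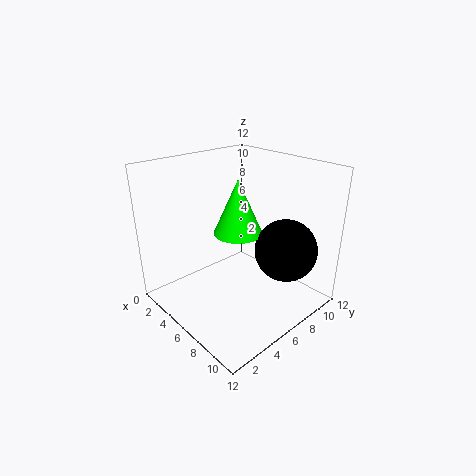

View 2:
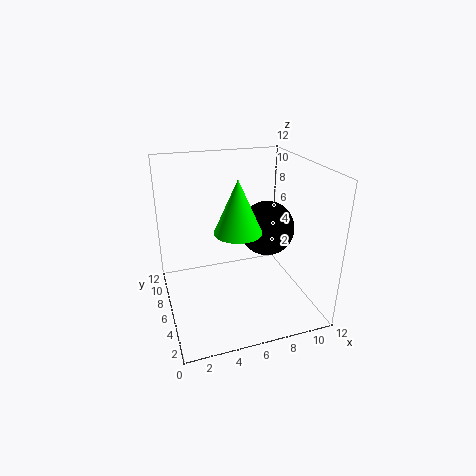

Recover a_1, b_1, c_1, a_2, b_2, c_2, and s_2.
a_1 = 9.5
b_1 = 8
c_1 = 5.5
a_2 = 6
b_2 = 6
c_2 = 6.5
s_2 = 2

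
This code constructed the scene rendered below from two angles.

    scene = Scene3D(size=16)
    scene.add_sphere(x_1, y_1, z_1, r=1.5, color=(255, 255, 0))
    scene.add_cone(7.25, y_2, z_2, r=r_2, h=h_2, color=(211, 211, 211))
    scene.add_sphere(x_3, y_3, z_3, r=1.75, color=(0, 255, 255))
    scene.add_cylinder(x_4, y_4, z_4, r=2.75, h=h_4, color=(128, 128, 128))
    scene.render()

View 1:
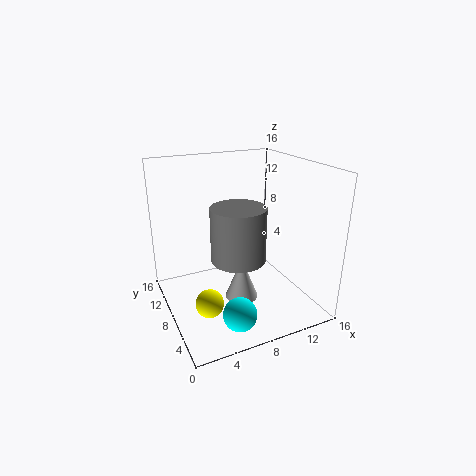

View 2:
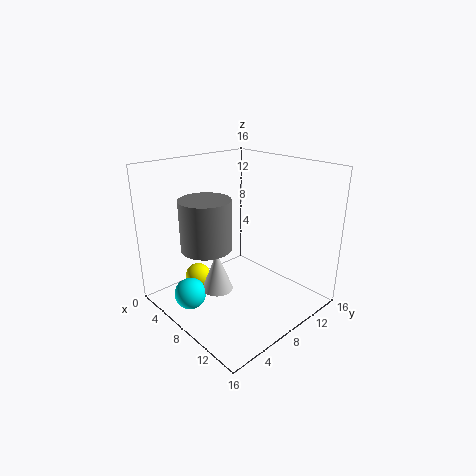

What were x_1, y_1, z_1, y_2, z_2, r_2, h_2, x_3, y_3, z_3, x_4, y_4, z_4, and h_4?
x_1 = 3.5
y_1 = 5.5
z_1 = 2.25
y_2 = 5.5
z_2 = 2.25
r_2 = 1.75
h_2 = 4.5
x_3 = 5.75
y_3 = 2.75
z_3 = 2
x_4 = 6.5
y_4 = 4.75
z_4 = 7.25
h_4 = 5.5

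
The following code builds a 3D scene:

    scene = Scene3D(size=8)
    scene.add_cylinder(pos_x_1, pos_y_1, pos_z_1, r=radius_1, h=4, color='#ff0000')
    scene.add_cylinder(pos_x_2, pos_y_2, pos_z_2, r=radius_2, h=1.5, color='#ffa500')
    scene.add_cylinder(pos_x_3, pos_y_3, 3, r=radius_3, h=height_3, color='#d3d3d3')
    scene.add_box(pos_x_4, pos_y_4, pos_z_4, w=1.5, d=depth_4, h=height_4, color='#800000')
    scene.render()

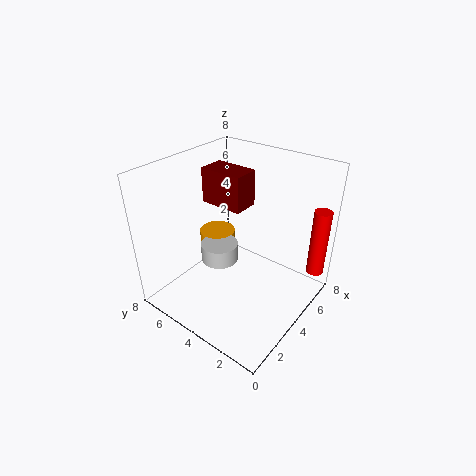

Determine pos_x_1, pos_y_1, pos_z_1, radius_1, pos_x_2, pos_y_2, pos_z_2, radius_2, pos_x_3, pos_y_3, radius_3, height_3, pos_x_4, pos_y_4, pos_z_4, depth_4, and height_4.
pos_x_1 = 7, pos_y_1 = 0.5, pos_z_1 = 1.5, radius_1 = 0.5, pos_x_2 = 4, pos_y_2 = 5.5, pos_z_2 = 2.5, radius_2 = 1, pos_x_3 = 3, pos_y_3 = 4.5, radius_3 = 1, height_3 = 1, pos_x_4 = 4, pos_y_4 = 4, pos_z_4 = 5.5, depth_4 = 2.5, height_4 = 2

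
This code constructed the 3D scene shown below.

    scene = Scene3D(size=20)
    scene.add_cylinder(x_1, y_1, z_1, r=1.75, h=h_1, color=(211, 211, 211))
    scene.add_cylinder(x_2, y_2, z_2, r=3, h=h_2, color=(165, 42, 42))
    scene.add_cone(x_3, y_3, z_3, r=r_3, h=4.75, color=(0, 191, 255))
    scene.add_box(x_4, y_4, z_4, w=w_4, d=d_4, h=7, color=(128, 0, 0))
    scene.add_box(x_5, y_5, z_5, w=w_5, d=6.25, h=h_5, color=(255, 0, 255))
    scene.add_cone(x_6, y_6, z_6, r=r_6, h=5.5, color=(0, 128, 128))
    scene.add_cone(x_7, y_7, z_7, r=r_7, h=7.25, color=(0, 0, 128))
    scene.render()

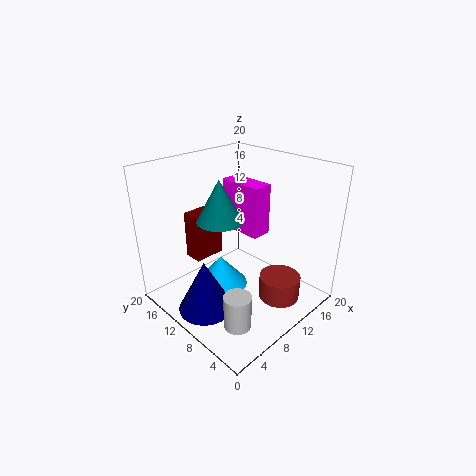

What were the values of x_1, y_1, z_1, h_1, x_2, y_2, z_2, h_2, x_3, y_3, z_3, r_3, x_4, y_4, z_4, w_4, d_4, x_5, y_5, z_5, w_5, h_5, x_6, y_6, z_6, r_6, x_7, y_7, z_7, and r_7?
x_1 = 4.25; y_1 = 4.25; z_1 = 1.75; h_1 = 4.5; x_2 = 14.25; y_2 = 5.5; z_2 = 0.25; h_2 = 3.5; x_3 = 9.75; y_3 = 13.5; z_3 = 0.75; r_3 = 4; x_4 = 6.5; y_4 = 14.75; z_4 = 5.5; w_4 = 4.75; d_4 = 2.75; x_5 = 10.75; y_5 = 7.5; z_5 = 10.5; w_5 = 2.75; h_5 = 7; x_6 = 7; y_6 = 10.25; z_6 = 13.5; r_6 = 3; x_7 = 4; y_7 = 10.25; z_7 = 1.25; r_7 = 3.75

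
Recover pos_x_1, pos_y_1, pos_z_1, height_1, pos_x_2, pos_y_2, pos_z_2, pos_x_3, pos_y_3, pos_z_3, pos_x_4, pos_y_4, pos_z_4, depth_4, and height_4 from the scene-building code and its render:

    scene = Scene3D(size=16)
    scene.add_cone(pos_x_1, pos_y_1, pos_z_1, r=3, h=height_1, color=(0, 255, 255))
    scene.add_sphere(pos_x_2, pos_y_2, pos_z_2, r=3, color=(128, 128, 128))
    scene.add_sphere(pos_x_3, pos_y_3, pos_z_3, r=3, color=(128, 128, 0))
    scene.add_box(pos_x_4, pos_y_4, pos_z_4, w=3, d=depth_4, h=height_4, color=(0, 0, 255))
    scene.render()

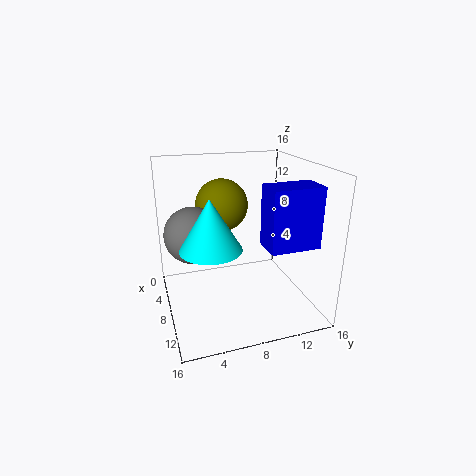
pos_x_1 = 12
pos_y_1 = 4
pos_z_1 = 9
height_1 = 5
pos_x_2 = 8
pos_y_2 = 3
pos_z_2 = 9
pos_x_3 = 5
pos_y_3 = 7
pos_z_3 = 11
pos_x_4 = 12
pos_y_4 = 9
pos_z_4 = 9
depth_4 = 5
height_4 = 6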